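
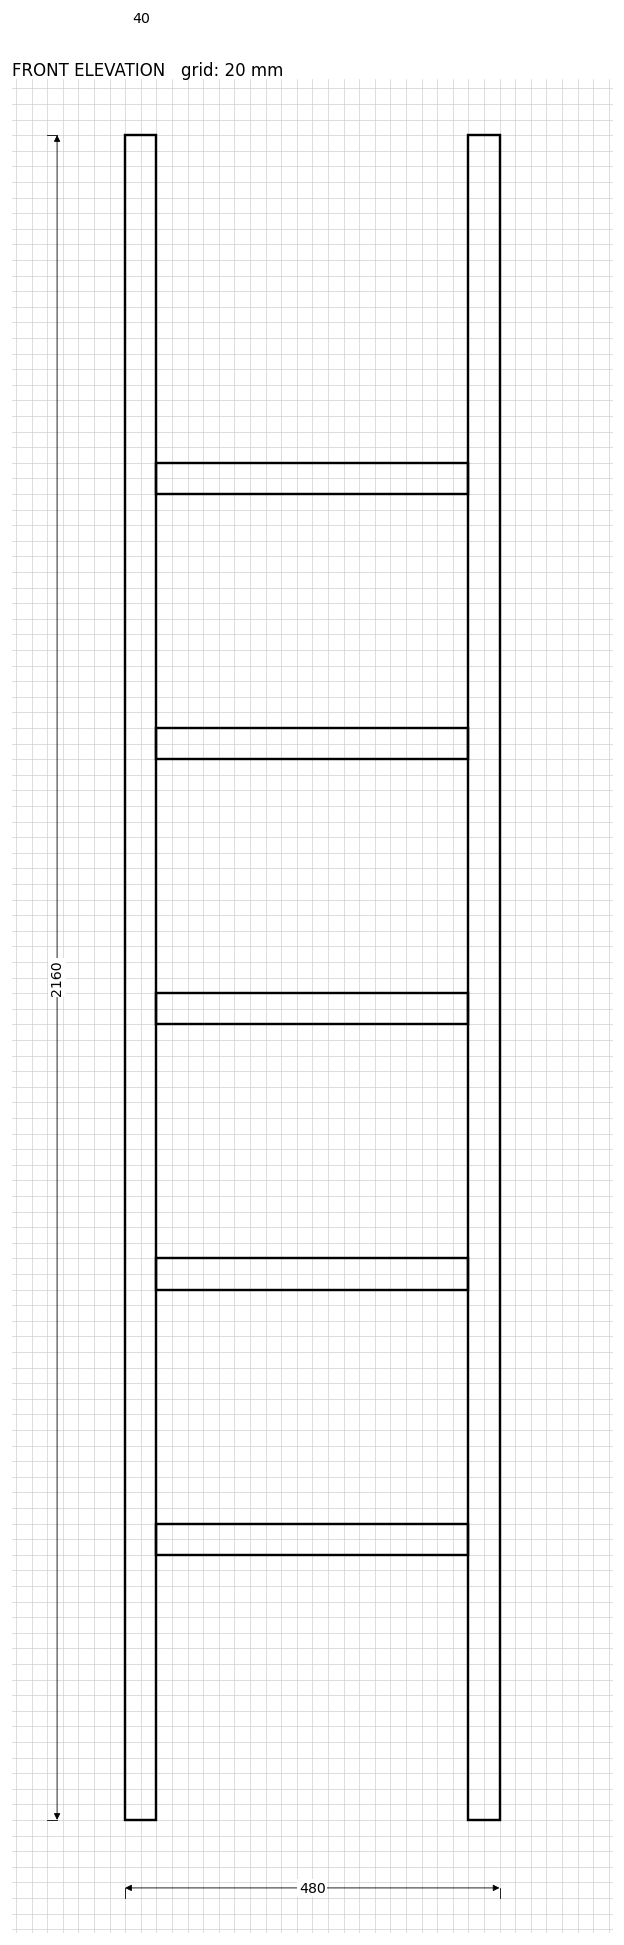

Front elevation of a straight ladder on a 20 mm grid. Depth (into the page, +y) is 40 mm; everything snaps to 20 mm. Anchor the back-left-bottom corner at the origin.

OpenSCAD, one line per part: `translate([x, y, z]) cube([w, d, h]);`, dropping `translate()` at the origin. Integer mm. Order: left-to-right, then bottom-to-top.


cube([40, 40, 2160]);
translate([40, 0, 340]) cube([400, 40, 40]);
translate([40, 0, 680]) cube([400, 40, 40]);
translate([40, 0, 1020]) cube([400, 40, 40]);
translate([40, 0, 1360]) cube([400, 40, 40]);
translate([40, 0, 1700]) cube([400, 40, 40]);
translate([440, 0, 0]) cube([40, 40, 2160]);


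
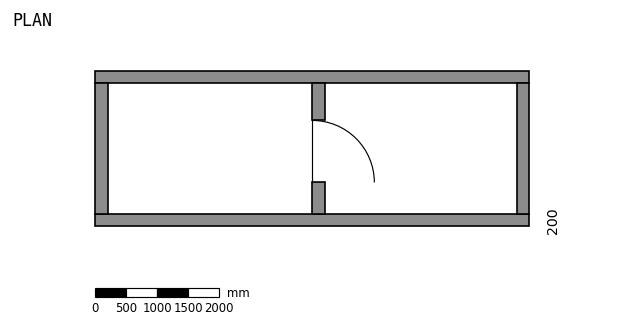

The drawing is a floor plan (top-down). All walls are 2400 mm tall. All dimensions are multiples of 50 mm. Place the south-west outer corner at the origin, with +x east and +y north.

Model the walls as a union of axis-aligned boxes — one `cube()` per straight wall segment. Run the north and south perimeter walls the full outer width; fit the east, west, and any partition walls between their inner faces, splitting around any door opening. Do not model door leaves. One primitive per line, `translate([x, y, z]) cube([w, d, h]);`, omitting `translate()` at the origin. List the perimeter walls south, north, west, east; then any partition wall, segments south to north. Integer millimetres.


cube([7000, 200, 2400]);
translate([0, 2300, 0]) cube([7000, 200, 2400]);
translate([0, 200, 0]) cube([200, 2100, 2400]);
translate([6800, 200, 0]) cube([200, 2100, 2400]);
translate([3500, 200, 0]) cube([200, 500, 2400]);
translate([3500, 1700, 0]) cube([200, 600, 2400]);


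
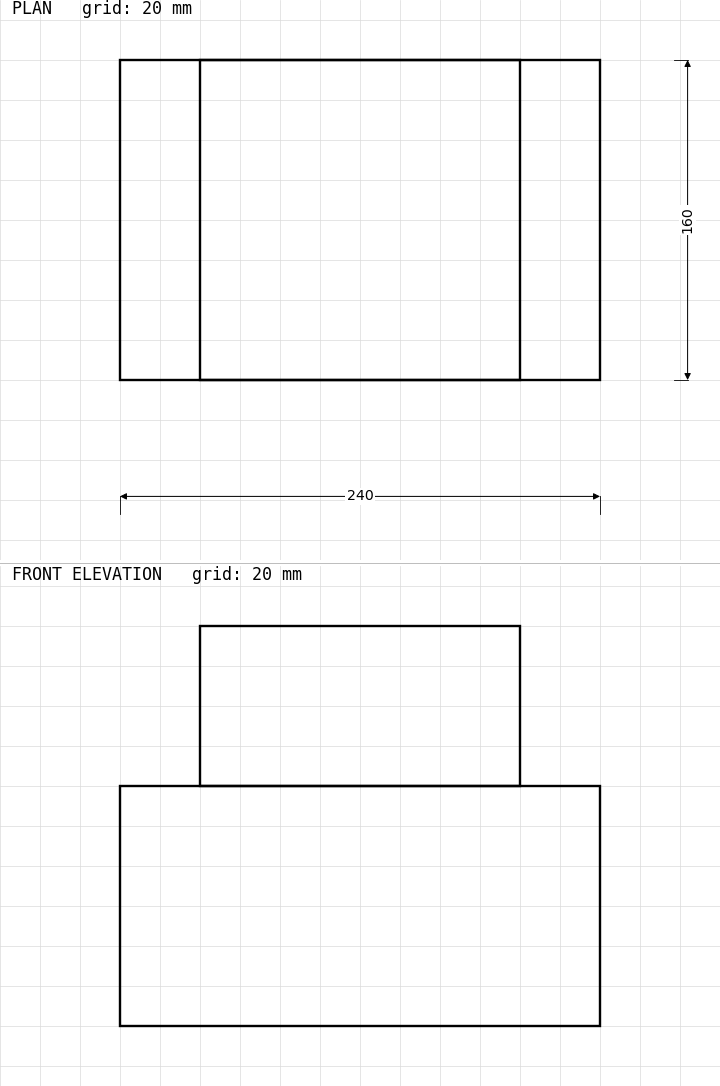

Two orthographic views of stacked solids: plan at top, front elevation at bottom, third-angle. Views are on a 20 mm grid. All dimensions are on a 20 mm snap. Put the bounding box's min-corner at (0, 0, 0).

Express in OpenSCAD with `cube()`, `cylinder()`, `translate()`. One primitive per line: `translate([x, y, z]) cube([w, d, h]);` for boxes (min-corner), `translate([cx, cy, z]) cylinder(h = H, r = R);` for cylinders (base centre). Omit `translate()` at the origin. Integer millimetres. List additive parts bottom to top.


cube([240, 160, 120]);
translate([40, 0, 120]) cube([160, 160, 80]);


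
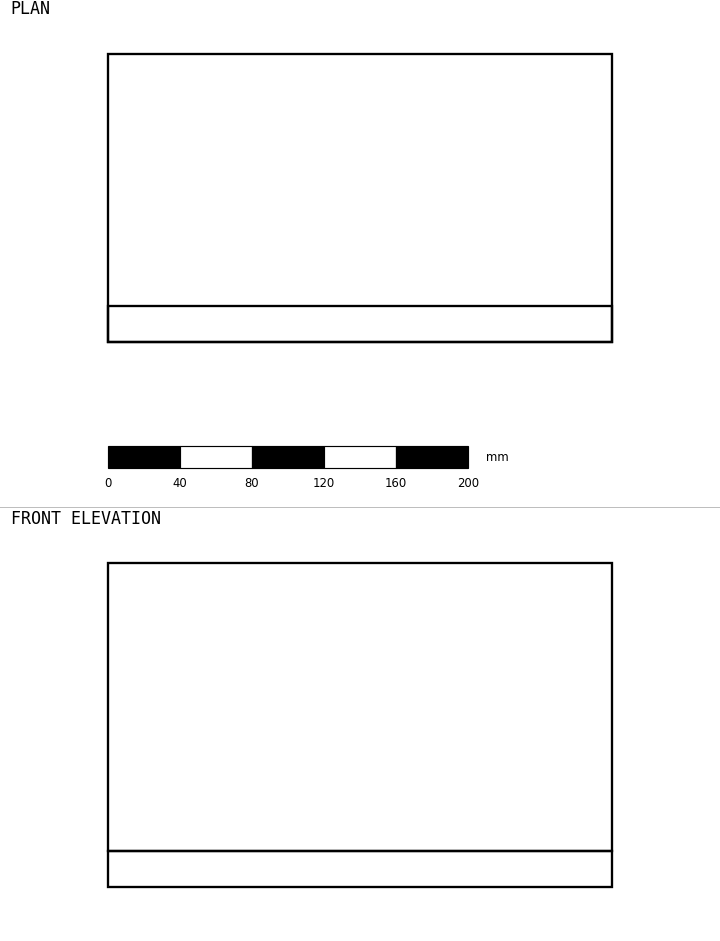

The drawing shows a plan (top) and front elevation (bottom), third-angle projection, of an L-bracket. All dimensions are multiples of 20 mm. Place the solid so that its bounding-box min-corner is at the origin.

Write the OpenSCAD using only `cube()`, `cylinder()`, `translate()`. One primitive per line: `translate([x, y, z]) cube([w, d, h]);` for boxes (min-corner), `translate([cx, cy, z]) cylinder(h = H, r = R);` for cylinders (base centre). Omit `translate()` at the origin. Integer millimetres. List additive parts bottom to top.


cube([280, 160, 20]);
translate([0, 0, 20]) cube([280, 20, 160]);


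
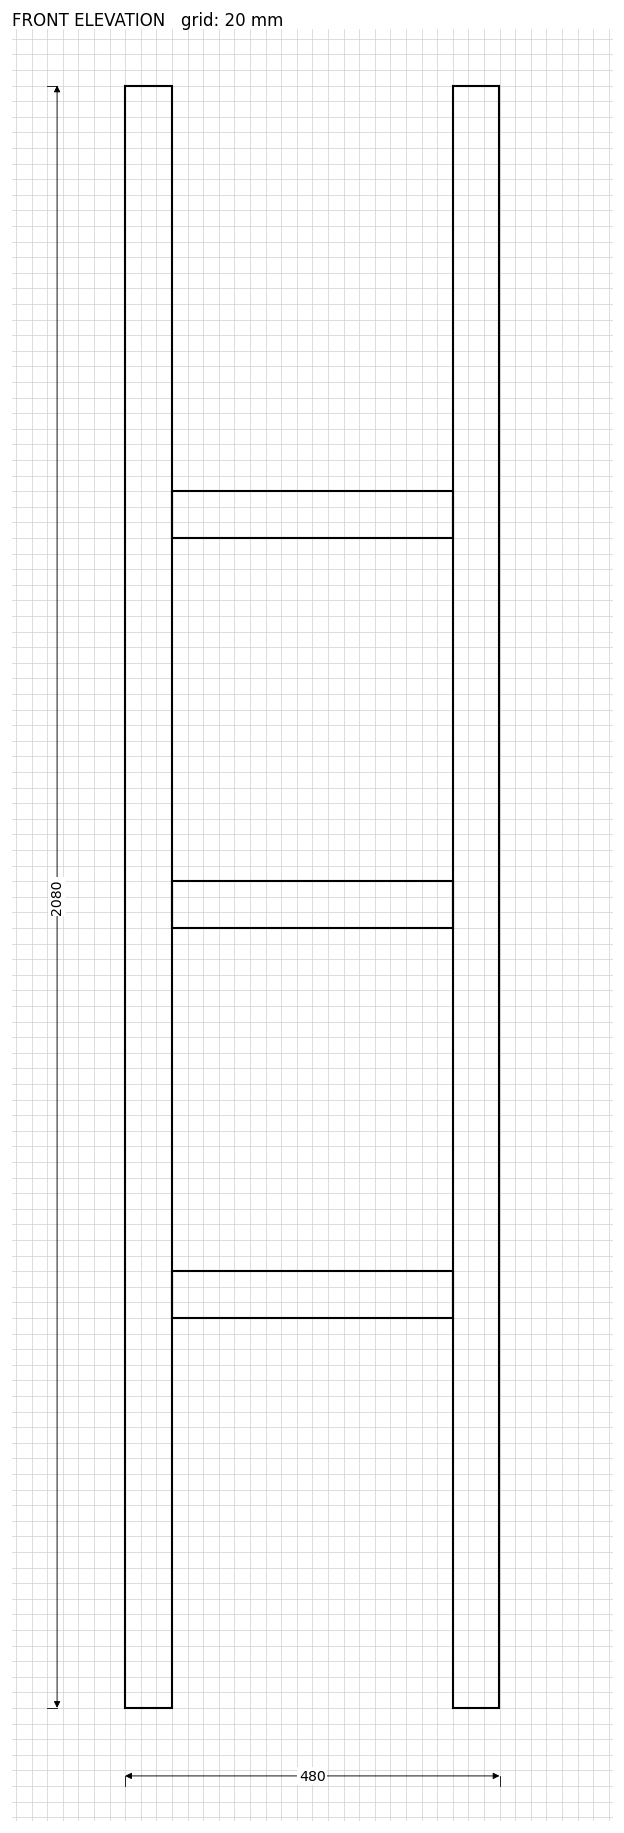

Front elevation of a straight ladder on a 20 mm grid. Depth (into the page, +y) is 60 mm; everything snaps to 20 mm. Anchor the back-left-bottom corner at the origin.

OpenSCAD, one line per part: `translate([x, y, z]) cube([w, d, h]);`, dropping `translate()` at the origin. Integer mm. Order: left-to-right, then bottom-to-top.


cube([60, 60, 2080]);
translate([60, 0, 500]) cube([360, 60, 60]);
translate([60, 0, 1000]) cube([360, 60, 60]);
translate([60, 0, 1500]) cube([360, 60, 60]);
translate([420, 0, 0]) cube([60, 60, 2080]);


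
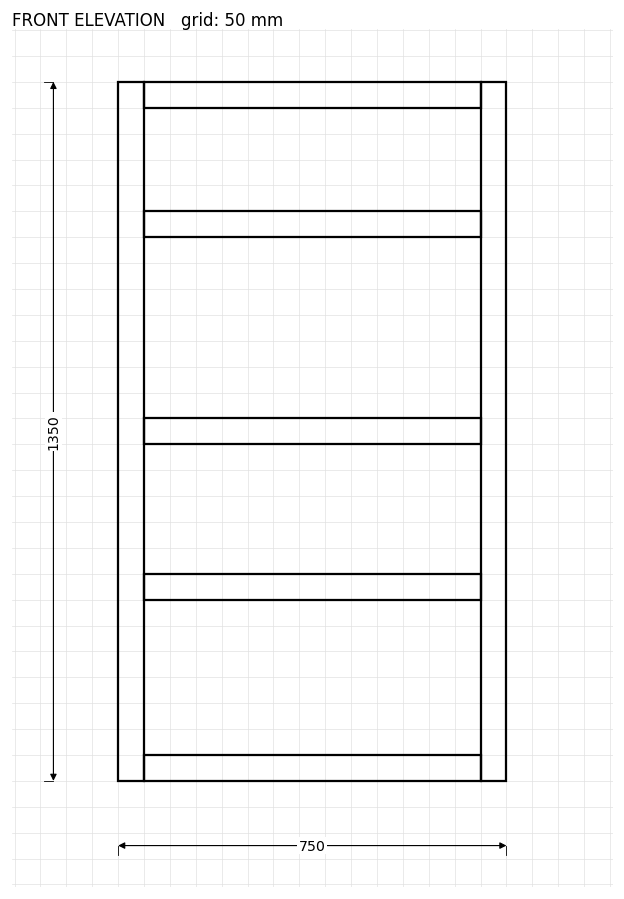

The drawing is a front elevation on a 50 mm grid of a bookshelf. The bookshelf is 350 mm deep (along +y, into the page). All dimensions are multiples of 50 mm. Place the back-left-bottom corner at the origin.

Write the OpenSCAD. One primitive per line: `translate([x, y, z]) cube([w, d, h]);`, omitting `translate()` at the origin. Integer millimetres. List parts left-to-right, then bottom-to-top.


cube([50, 350, 1350]);
translate([50, 0, 0]) cube([650, 350, 50]);
translate([50, 0, 350]) cube([650, 350, 50]);
translate([50, 0, 650]) cube([650, 350, 50]);
translate([50, 0, 1050]) cube([650, 350, 50]);
translate([50, 0, 1300]) cube([650, 350, 50]);
translate([700, 0, 0]) cube([50, 350, 1350]);


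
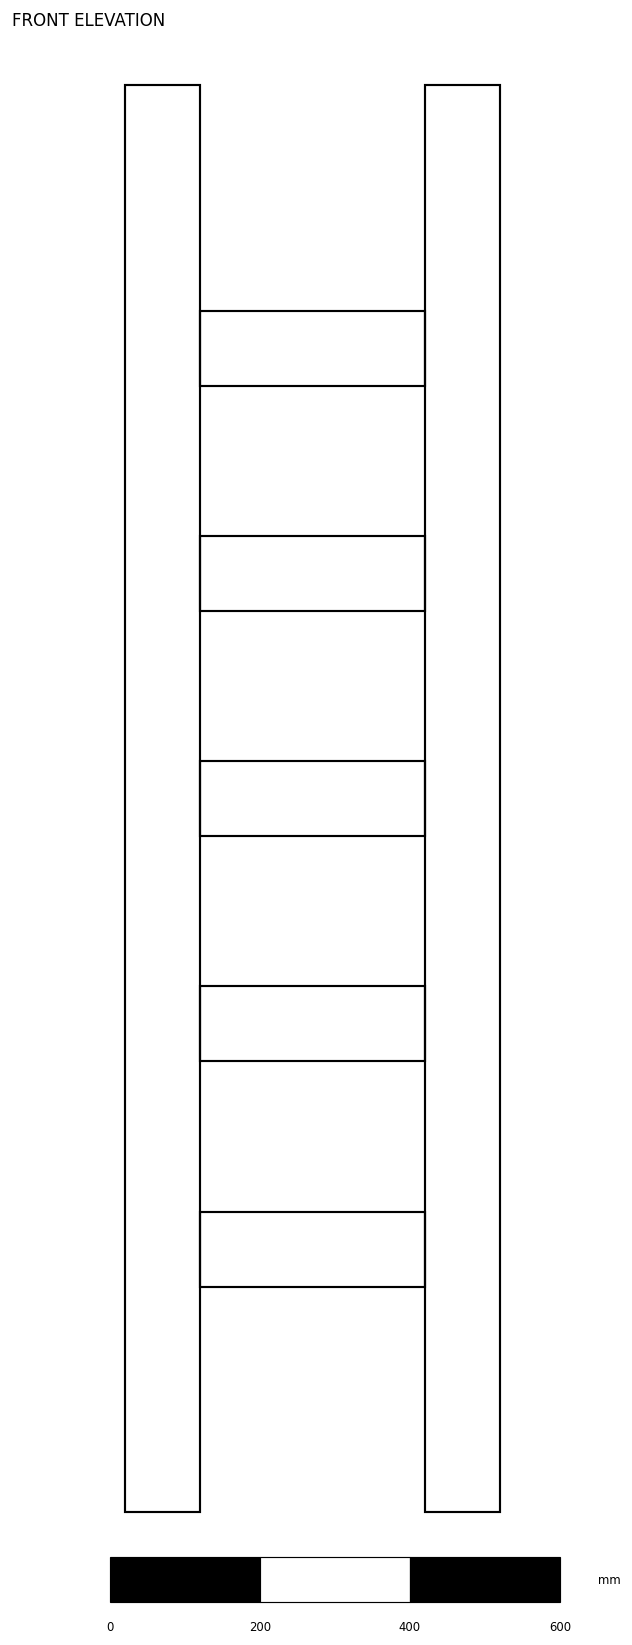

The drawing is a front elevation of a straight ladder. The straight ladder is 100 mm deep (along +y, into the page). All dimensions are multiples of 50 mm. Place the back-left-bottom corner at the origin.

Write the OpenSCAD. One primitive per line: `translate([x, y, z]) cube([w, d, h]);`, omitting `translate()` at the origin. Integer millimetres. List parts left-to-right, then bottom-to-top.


cube([100, 100, 1900]);
translate([100, 0, 300]) cube([300, 100, 100]);
translate([100, 0, 600]) cube([300, 100, 100]);
translate([100, 0, 900]) cube([300, 100, 100]);
translate([100, 0, 1200]) cube([300, 100, 100]);
translate([100, 0, 1500]) cube([300, 100, 100]);
translate([400, 0, 0]) cube([100, 100, 1900]);


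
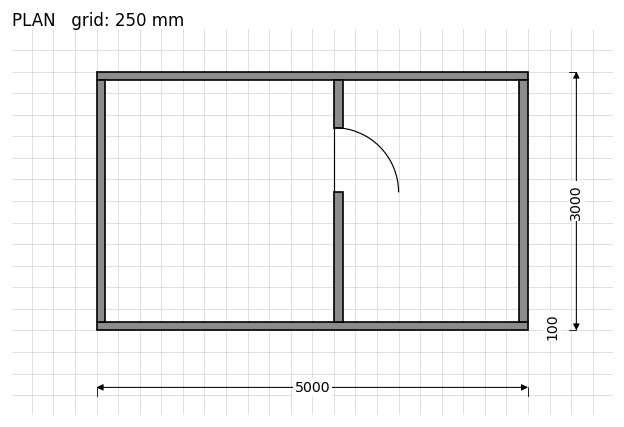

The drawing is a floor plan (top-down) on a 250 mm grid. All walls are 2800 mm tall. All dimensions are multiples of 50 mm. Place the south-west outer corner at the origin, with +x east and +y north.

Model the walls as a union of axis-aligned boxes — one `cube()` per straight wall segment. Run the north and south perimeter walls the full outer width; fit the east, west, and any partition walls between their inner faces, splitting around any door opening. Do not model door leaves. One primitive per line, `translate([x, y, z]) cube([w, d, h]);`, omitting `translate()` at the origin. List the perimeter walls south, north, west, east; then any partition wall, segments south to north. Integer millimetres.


cube([5000, 100, 2800]);
translate([0, 2900, 0]) cube([5000, 100, 2800]);
translate([0, 100, 0]) cube([100, 2800, 2800]);
translate([4900, 100, 0]) cube([100, 2800, 2800]);
translate([2750, 100, 0]) cube([100, 1500, 2800]);
translate([2750, 2350, 0]) cube([100, 550, 2800]);


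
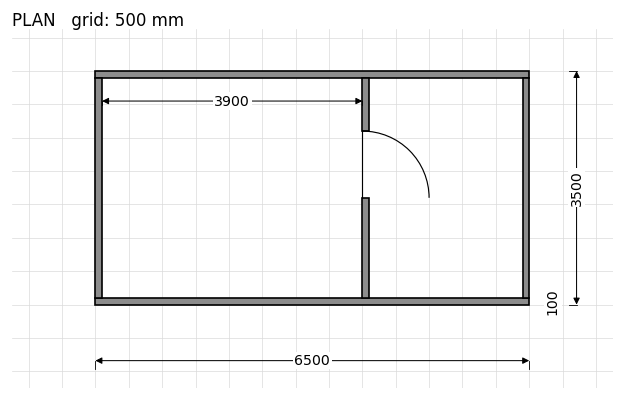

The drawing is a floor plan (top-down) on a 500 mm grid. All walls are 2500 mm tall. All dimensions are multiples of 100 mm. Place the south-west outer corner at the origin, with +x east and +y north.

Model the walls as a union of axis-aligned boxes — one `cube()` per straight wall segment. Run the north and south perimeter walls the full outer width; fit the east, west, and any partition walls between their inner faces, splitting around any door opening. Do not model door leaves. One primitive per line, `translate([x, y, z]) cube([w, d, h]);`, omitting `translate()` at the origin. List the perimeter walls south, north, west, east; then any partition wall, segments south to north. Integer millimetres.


cube([6500, 100, 2500]);
translate([0, 3400, 0]) cube([6500, 100, 2500]);
translate([0, 100, 0]) cube([100, 3300, 2500]);
translate([6400, 100, 0]) cube([100, 3300, 2500]);
translate([4000, 100, 0]) cube([100, 1500, 2500]);
translate([4000, 2600, 0]) cube([100, 800, 2500]);


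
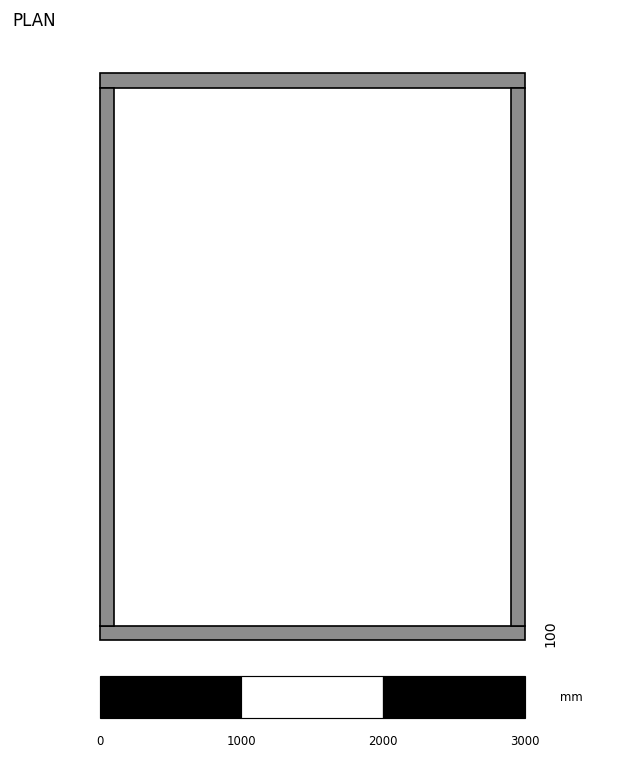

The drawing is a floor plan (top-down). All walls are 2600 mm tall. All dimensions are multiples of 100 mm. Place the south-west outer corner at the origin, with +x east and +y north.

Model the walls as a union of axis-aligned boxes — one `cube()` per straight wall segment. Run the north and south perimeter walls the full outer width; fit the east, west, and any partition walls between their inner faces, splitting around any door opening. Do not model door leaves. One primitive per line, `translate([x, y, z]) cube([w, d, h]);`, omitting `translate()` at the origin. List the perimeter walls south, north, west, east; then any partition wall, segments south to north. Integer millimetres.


cube([3000, 100, 2600]);
translate([0, 3900, 0]) cube([3000, 100, 2600]);
translate([0, 100, 0]) cube([100, 3800, 2600]);
translate([2900, 100, 0]) cube([100, 3800, 2600]);


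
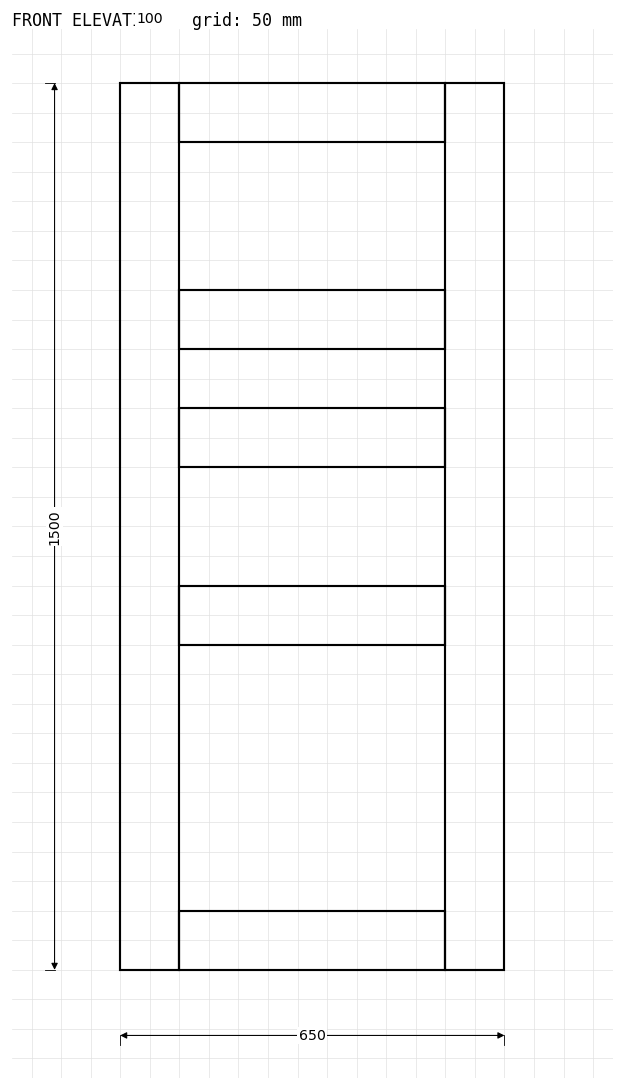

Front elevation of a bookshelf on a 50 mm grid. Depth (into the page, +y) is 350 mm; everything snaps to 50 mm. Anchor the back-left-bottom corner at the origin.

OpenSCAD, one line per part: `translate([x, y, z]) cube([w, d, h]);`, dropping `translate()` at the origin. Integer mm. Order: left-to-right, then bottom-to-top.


cube([100, 350, 1500]);
translate([100, 0, 0]) cube([450, 350, 100]);
translate([100, 0, 550]) cube([450, 350, 100]);
translate([100, 0, 850]) cube([450, 350, 100]);
translate([100, 0, 1050]) cube([450, 350, 100]);
translate([100, 0, 1400]) cube([450, 350, 100]);
translate([550, 0, 0]) cube([100, 350, 1500]);


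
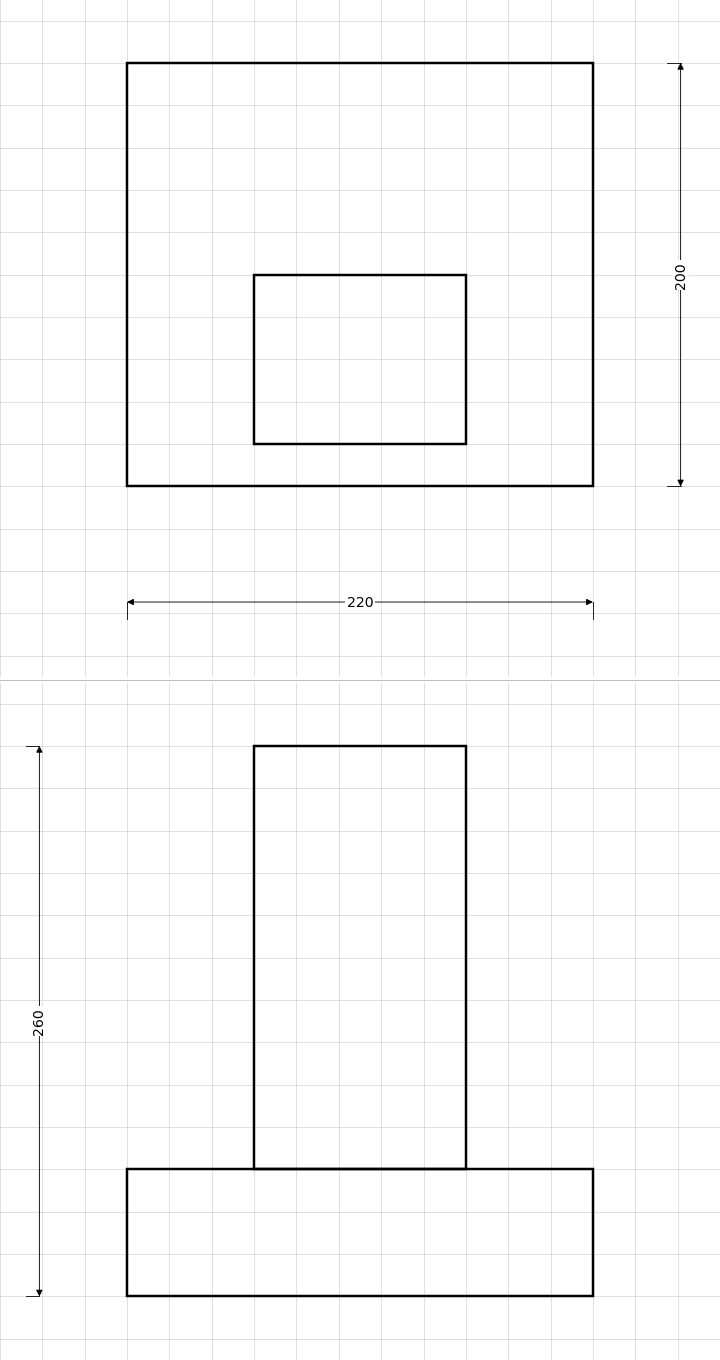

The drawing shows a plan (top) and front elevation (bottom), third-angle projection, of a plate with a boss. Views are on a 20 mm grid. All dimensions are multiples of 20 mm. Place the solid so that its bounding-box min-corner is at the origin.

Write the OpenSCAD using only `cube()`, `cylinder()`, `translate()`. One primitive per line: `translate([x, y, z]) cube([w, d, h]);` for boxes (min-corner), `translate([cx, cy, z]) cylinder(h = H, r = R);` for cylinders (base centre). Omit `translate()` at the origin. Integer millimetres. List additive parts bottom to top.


cube([220, 200, 60]);
translate([60, 20, 60]) cube([100, 80, 200]);


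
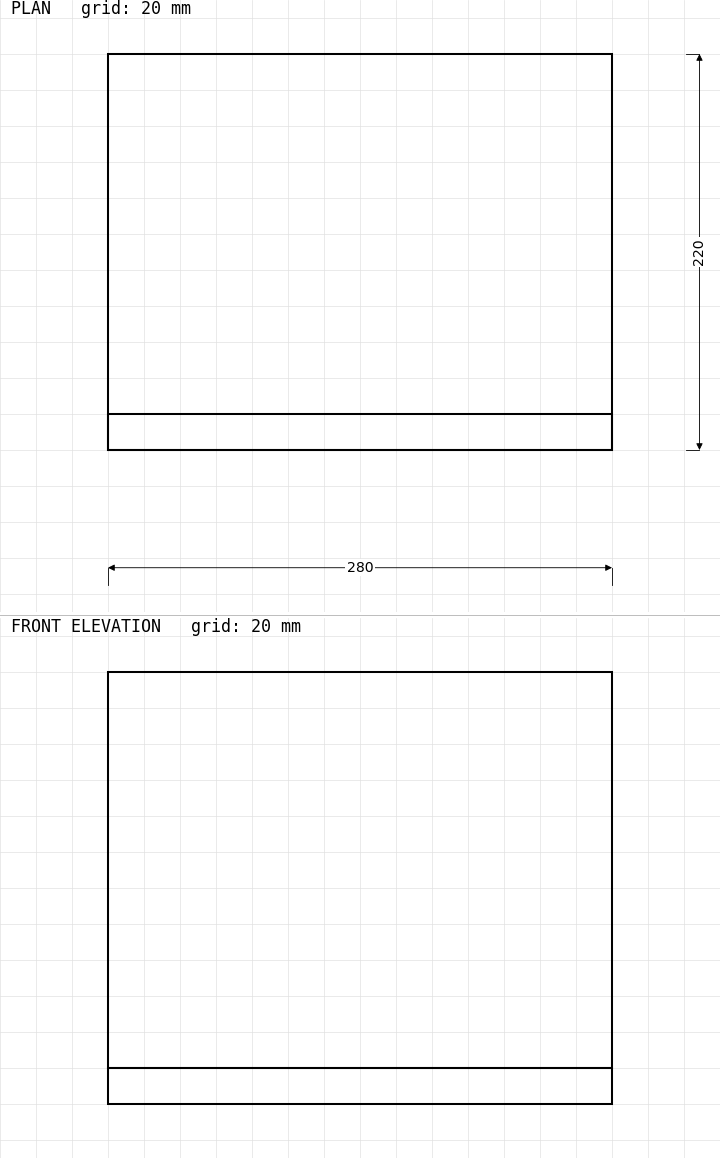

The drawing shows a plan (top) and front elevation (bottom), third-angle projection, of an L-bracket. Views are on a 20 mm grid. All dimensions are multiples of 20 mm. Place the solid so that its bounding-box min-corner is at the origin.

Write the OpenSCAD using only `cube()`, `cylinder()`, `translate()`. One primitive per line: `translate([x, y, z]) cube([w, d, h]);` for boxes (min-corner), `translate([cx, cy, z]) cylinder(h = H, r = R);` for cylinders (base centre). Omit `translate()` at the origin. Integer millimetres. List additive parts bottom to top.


cube([280, 220, 20]);
translate([0, 0, 20]) cube([280, 20, 220]);


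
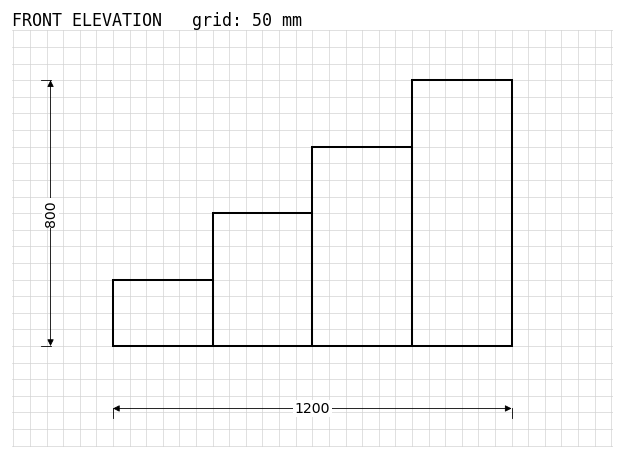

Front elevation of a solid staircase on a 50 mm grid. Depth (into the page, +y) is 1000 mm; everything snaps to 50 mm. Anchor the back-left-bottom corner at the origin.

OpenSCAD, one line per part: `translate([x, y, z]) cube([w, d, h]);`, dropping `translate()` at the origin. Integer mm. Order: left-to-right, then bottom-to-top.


cube([300, 1000, 200]);
translate([300, 0, 0]) cube([300, 1000, 400]);
translate([600, 0, 0]) cube([300, 1000, 600]);
translate([900, 0, 0]) cube([300, 1000, 800]);


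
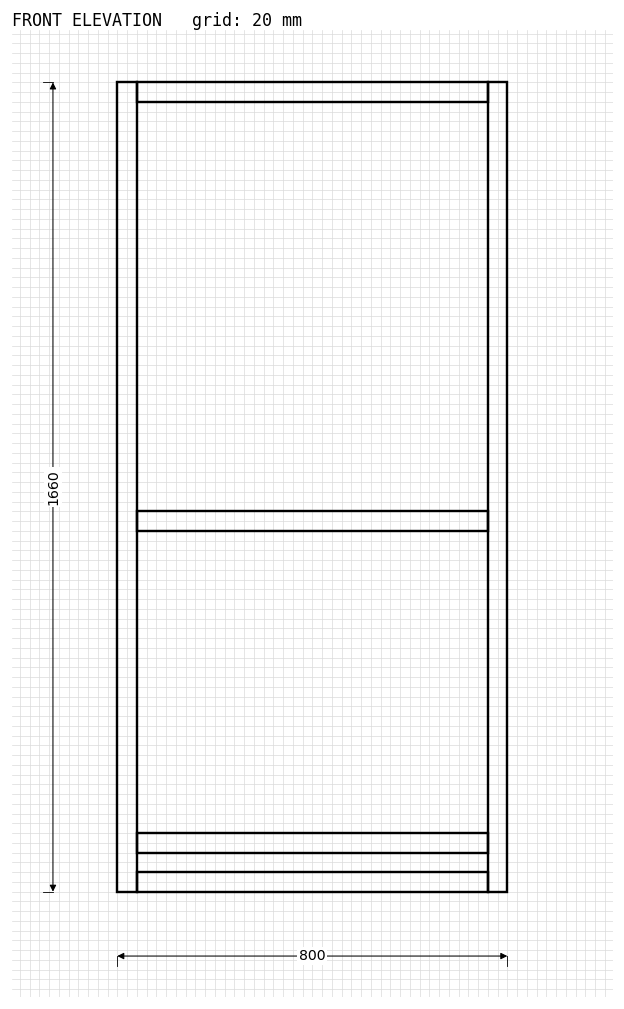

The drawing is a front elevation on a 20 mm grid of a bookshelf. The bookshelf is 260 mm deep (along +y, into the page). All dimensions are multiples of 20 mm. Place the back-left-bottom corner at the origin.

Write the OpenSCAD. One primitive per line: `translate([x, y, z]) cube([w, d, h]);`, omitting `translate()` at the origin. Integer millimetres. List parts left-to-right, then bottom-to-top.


cube([40, 260, 1660]);
translate([40, 0, 0]) cube([720, 260, 40]);
translate([40, 0, 80]) cube([720, 260, 40]);
translate([40, 0, 740]) cube([720, 260, 40]);
translate([40, 0, 1620]) cube([720, 260, 40]);
translate([760, 0, 0]) cube([40, 260, 1660]);


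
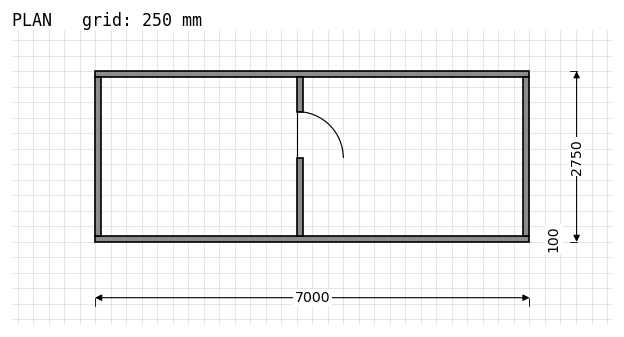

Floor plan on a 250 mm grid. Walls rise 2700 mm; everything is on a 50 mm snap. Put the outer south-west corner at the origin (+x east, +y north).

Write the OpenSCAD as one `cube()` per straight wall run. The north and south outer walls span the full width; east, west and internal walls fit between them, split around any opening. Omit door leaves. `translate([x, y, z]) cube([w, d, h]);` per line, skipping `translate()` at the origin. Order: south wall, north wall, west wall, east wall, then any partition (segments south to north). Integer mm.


cube([7000, 100, 2700]);
translate([0, 2650, 0]) cube([7000, 100, 2700]);
translate([0, 100, 0]) cube([100, 2550, 2700]);
translate([6900, 100, 0]) cube([100, 2550, 2700]);
translate([3250, 100, 0]) cube([100, 1250, 2700]);
translate([3250, 2100, 0]) cube([100, 550, 2700]);


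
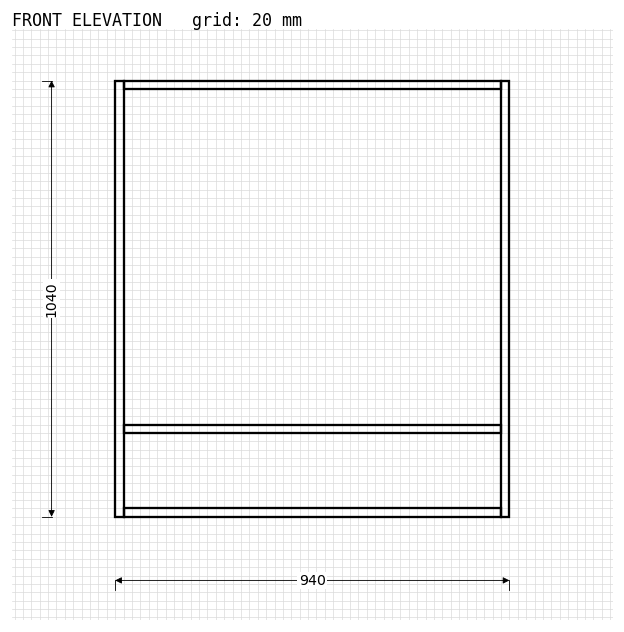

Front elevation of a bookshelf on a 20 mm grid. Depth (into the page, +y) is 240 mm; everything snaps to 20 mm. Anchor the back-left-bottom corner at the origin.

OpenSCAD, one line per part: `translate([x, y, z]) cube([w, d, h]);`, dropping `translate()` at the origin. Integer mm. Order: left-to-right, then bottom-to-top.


cube([20, 240, 1040]);
translate([20, 0, 0]) cube([900, 240, 20]);
translate([20, 0, 200]) cube([900, 240, 20]);
translate([20, 0, 1020]) cube([900, 240, 20]);
translate([920, 0, 0]) cube([20, 240, 1040]);


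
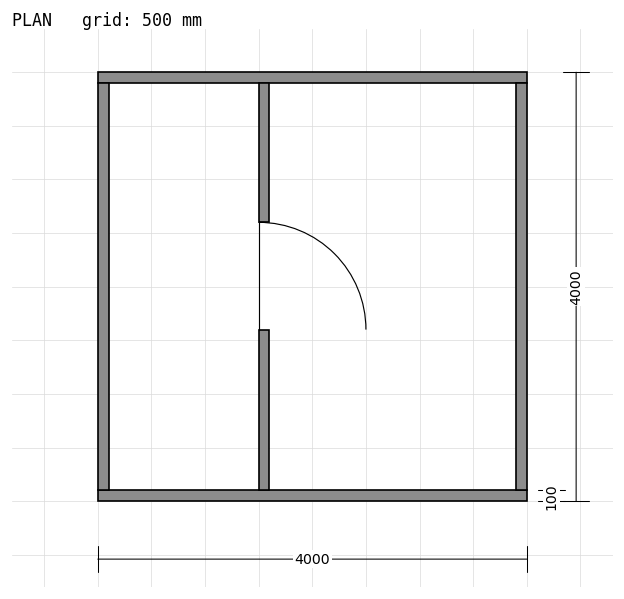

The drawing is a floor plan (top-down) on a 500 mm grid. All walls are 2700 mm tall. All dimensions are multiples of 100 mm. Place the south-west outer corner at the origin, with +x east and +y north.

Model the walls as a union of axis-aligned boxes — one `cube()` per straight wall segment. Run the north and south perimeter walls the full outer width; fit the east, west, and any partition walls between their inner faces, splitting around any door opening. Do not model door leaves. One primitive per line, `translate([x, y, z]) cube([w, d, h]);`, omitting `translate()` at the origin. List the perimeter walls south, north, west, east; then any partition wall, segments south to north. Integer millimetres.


cube([4000, 100, 2700]);
translate([0, 3900, 0]) cube([4000, 100, 2700]);
translate([0, 100, 0]) cube([100, 3800, 2700]);
translate([3900, 100, 0]) cube([100, 3800, 2700]);
translate([1500, 100, 0]) cube([100, 1500, 2700]);
translate([1500, 2600, 0]) cube([100, 1300, 2700]);


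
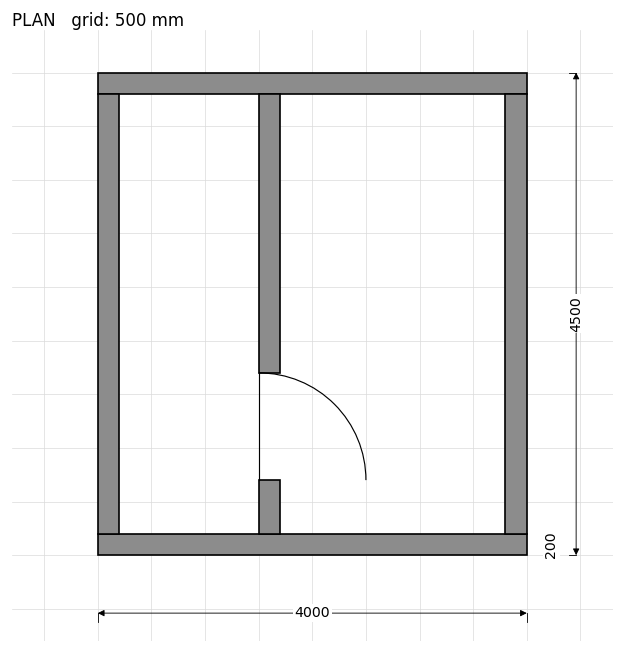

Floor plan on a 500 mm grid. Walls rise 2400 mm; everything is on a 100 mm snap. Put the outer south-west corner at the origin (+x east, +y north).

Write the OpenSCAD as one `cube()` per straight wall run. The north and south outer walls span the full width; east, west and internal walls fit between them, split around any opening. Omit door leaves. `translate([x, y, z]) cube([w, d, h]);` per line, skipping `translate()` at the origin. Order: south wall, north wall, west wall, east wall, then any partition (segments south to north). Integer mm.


cube([4000, 200, 2400]);
translate([0, 4300, 0]) cube([4000, 200, 2400]);
translate([0, 200, 0]) cube([200, 4100, 2400]);
translate([3800, 200, 0]) cube([200, 4100, 2400]);
translate([1500, 200, 0]) cube([200, 500, 2400]);
translate([1500, 1700, 0]) cube([200, 2600, 2400]);


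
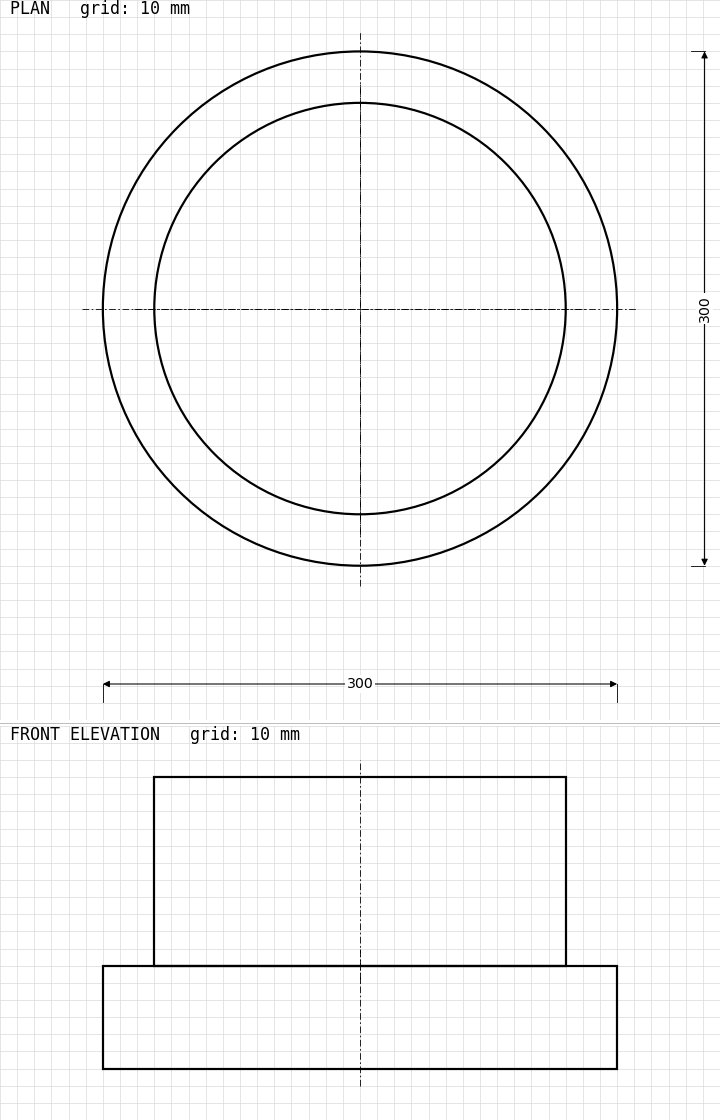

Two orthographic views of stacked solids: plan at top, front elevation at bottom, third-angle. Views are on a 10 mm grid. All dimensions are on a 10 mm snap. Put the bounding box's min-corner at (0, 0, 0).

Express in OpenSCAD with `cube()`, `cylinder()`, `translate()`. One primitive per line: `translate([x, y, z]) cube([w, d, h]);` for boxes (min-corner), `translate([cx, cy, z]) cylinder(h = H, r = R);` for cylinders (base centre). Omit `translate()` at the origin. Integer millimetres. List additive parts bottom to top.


translate([150, 150, 0]) cylinder(h = 60, r = 150);
translate([150, 150, 60]) cylinder(h = 110, r = 120);


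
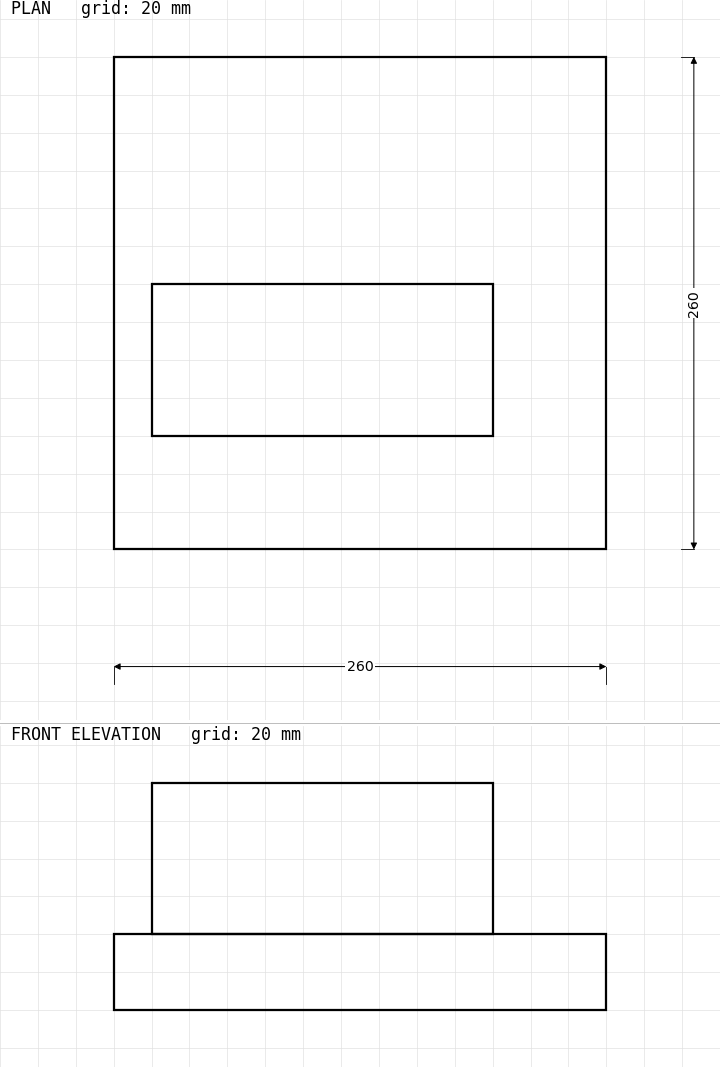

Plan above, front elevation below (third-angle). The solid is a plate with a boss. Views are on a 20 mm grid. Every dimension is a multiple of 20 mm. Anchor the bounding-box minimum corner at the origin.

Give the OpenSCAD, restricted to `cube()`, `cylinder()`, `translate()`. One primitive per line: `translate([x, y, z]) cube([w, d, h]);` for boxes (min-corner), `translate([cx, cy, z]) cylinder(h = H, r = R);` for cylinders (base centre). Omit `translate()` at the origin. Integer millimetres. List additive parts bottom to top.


cube([260, 260, 40]);
translate([20, 60, 40]) cube([180, 80, 80]);


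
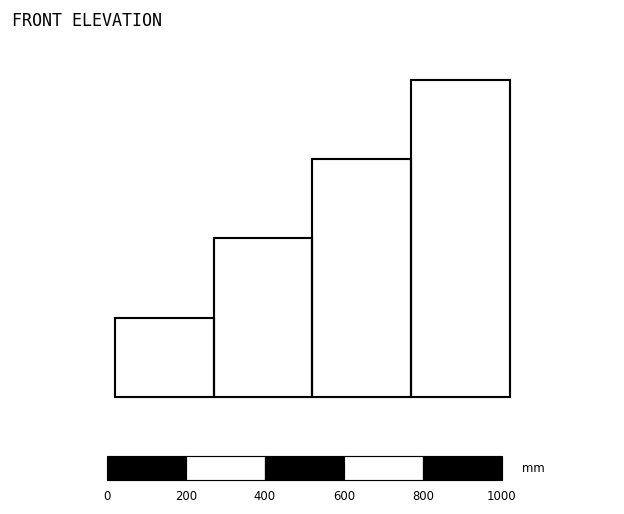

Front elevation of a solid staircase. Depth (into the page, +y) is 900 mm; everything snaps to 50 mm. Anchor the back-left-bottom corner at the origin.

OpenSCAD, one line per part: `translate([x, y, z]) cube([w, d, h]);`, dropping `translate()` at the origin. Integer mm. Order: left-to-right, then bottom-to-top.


cube([250, 900, 200]);
translate([250, 0, 0]) cube([250, 900, 400]);
translate([500, 0, 0]) cube([250, 900, 600]);
translate([750, 0, 0]) cube([250, 900, 800]);


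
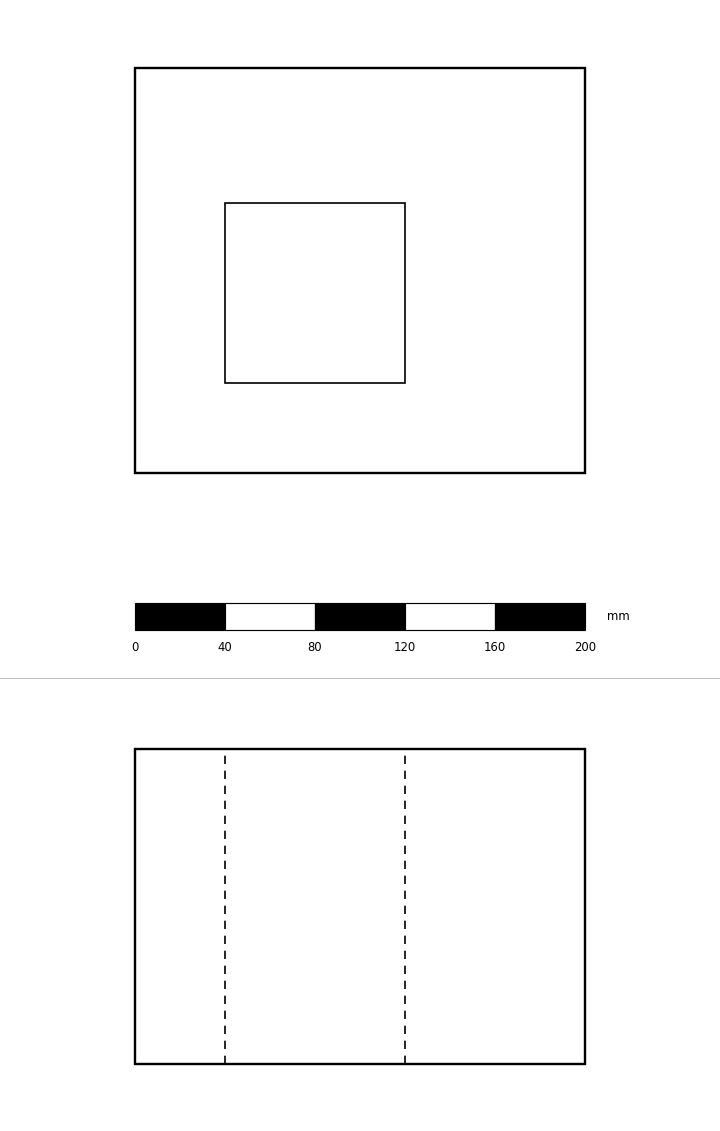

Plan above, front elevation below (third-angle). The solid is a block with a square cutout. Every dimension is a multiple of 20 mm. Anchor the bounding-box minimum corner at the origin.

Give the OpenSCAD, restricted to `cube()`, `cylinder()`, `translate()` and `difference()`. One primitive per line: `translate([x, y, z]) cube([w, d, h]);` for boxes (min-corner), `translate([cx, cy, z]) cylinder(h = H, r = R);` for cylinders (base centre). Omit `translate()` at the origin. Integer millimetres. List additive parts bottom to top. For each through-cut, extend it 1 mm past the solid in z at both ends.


difference() {
  cube([200, 180, 140]);
  translate([40, 40, -1]) cube([80, 80, 142]);
}


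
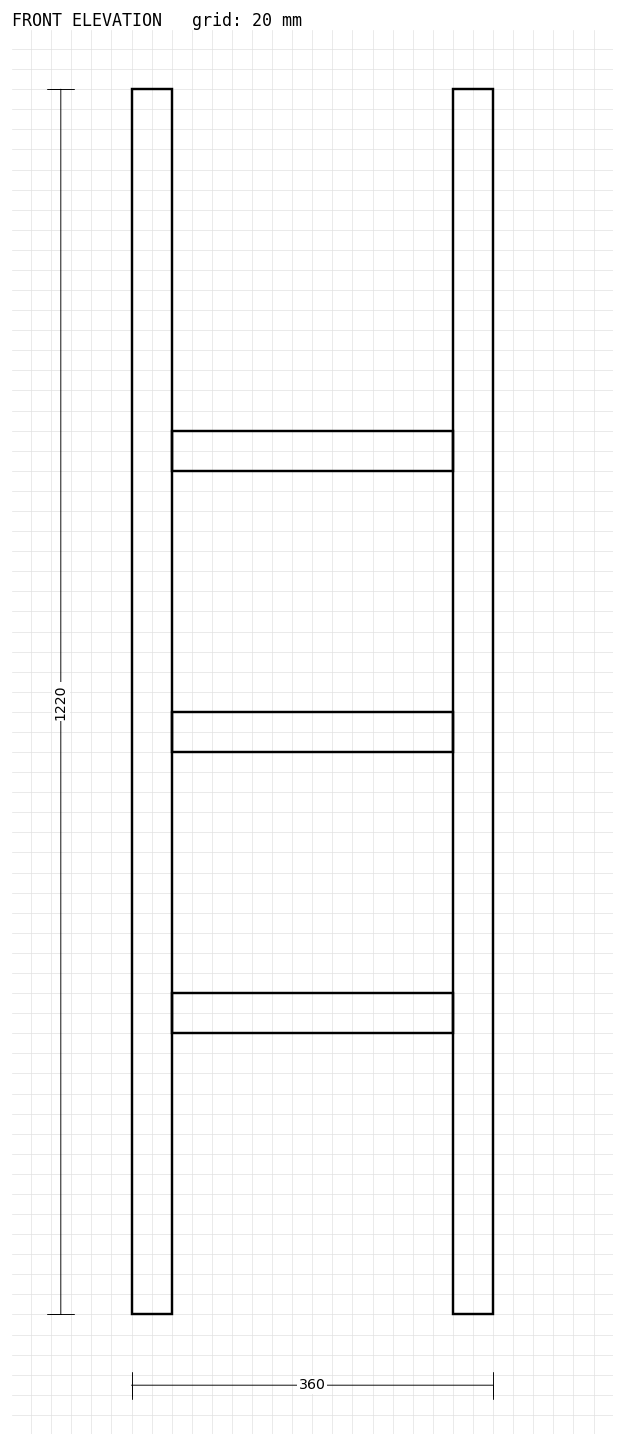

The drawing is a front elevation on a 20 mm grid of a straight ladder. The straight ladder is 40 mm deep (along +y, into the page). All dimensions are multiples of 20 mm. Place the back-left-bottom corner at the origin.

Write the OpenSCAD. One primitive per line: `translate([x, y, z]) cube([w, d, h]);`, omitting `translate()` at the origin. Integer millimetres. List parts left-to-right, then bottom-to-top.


cube([40, 40, 1220]);
translate([40, 0, 280]) cube([280, 40, 40]);
translate([40, 0, 560]) cube([280, 40, 40]);
translate([40, 0, 840]) cube([280, 40, 40]);
translate([320, 0, 0]) cube([40, 40, 1220]);


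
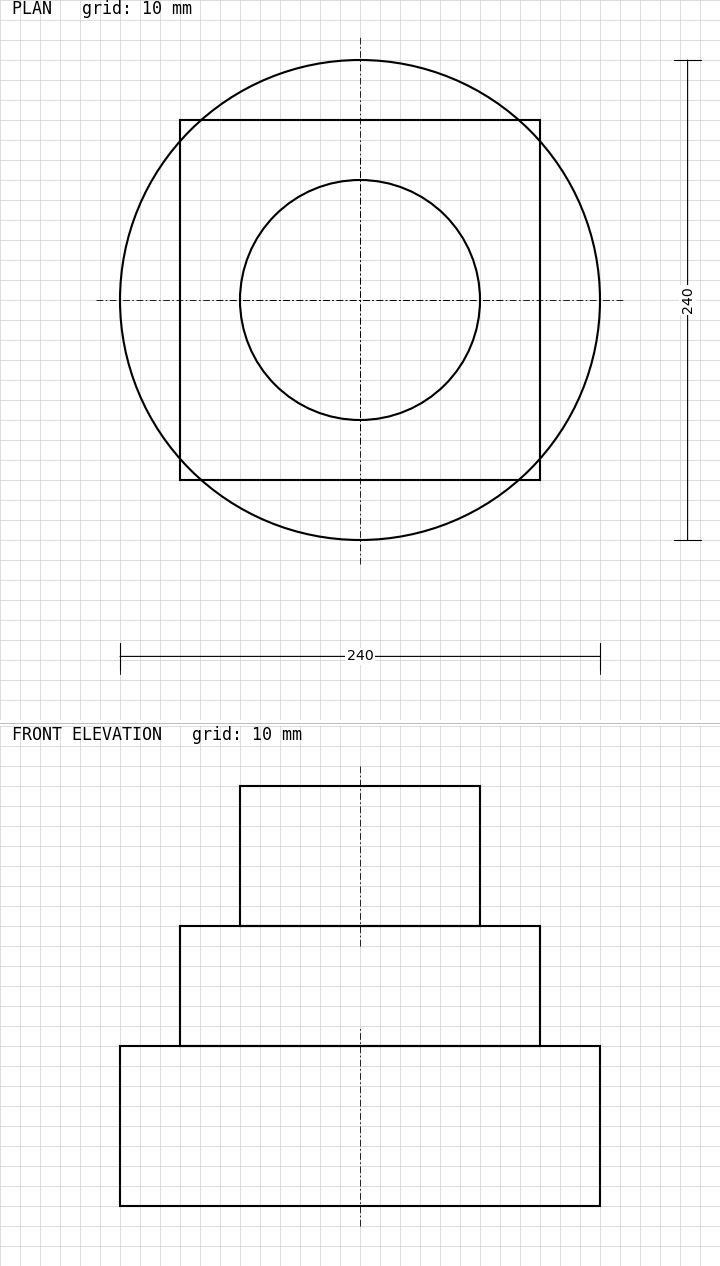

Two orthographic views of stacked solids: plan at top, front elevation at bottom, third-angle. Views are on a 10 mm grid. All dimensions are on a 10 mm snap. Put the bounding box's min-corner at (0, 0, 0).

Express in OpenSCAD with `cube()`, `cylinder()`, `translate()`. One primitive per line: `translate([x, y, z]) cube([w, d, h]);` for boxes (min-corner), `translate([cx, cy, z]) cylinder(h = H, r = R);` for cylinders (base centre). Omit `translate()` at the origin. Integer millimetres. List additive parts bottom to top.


translate([120, 120, 0]) cylinder(h = 80, r = 120);
translate([30, 30, 80]) cube([180, 180, 60]);
translate([120, 120, 140]) cylinder(h = 70, r = 60);


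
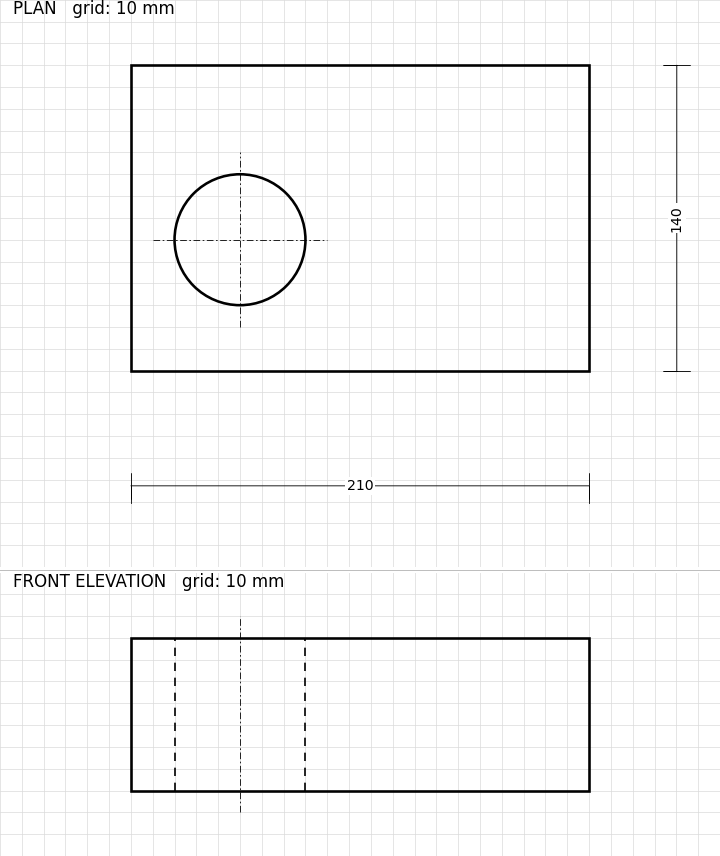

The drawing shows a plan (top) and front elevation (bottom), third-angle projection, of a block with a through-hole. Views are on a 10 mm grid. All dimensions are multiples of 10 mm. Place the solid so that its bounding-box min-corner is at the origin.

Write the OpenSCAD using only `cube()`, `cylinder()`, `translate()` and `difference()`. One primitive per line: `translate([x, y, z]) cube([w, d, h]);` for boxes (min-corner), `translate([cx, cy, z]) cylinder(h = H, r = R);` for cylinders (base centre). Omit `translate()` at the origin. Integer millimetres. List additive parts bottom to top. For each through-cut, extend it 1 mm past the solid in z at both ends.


difference() {
  cube([210, 140, 70]);
  translate([50, 60, -1]) cylinder(h = 72, r = 30);
}


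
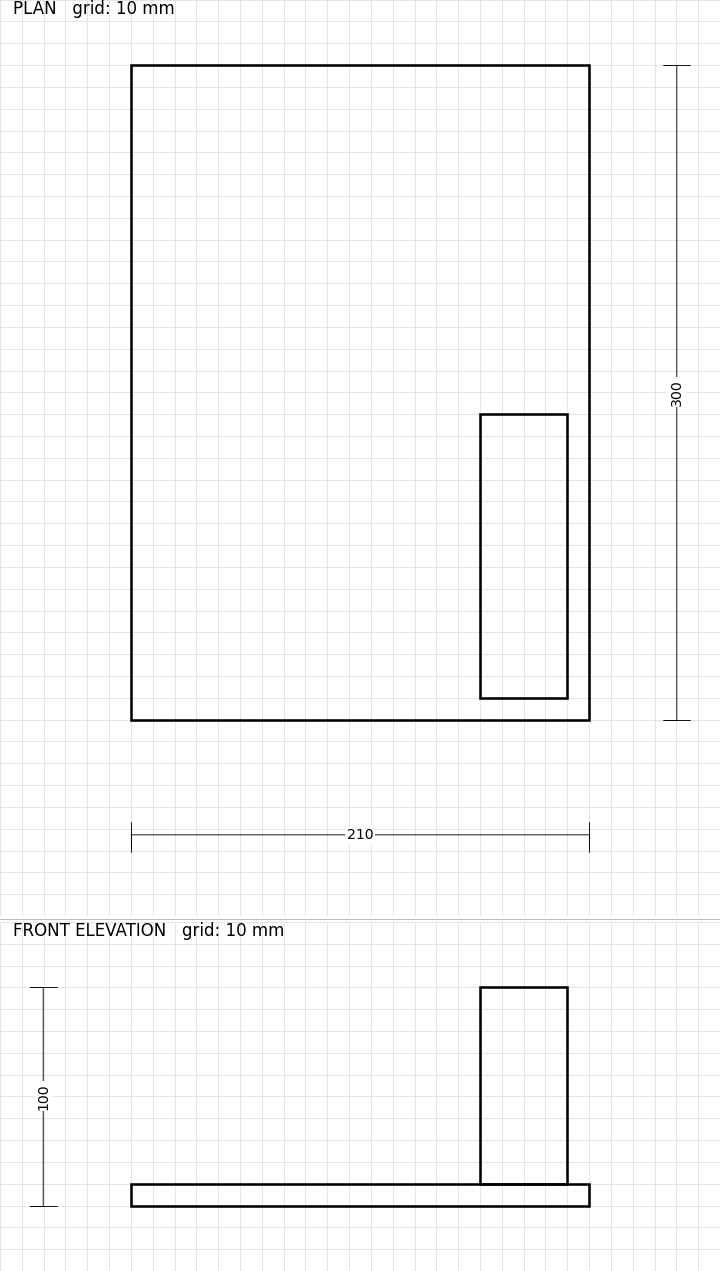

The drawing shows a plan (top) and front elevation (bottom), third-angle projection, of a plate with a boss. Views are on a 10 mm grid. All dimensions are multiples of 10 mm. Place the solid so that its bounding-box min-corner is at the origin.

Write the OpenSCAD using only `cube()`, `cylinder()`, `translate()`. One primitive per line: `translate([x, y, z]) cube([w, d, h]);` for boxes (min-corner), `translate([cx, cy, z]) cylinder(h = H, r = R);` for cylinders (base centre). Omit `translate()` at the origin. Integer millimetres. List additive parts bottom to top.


cube([210, 300, 10]);
translate([160, 10, 10]) cube([40, 130, 90]);


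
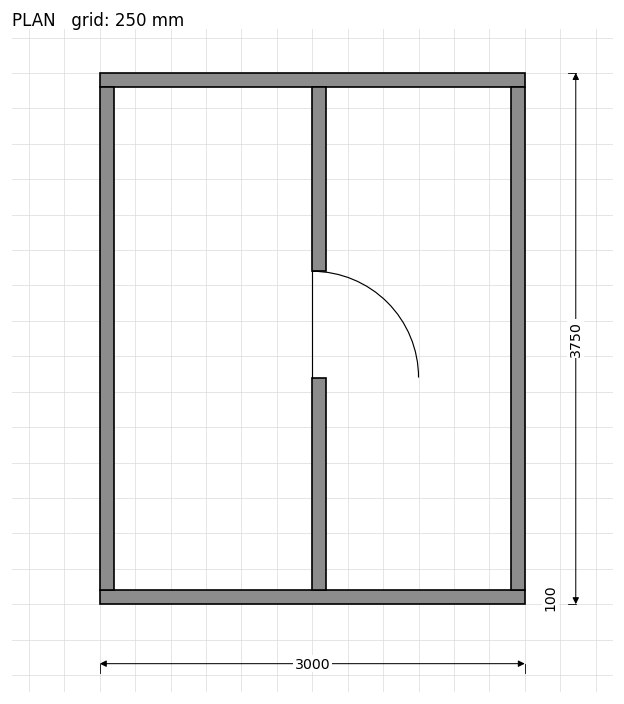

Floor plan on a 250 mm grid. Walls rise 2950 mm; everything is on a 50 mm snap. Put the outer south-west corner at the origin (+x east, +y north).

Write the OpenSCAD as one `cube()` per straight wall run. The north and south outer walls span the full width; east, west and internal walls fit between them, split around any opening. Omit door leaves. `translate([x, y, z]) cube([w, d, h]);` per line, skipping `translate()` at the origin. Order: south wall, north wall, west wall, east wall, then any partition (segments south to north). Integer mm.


cube([3000, 100, 2950]);
translate([0, 3650, 0]) cube([3000, 100, 2950]);
translate([0, 100, 0]) cube([100, 3550, 2950]);
translate([2900, 100, 0]) cube([100, 3550, 2950]);
translate([1500, 100, 0]) cube([100, 1500, 2950]);
translate([1500, 2350, 0]) cube([100, 1300, 2950]);


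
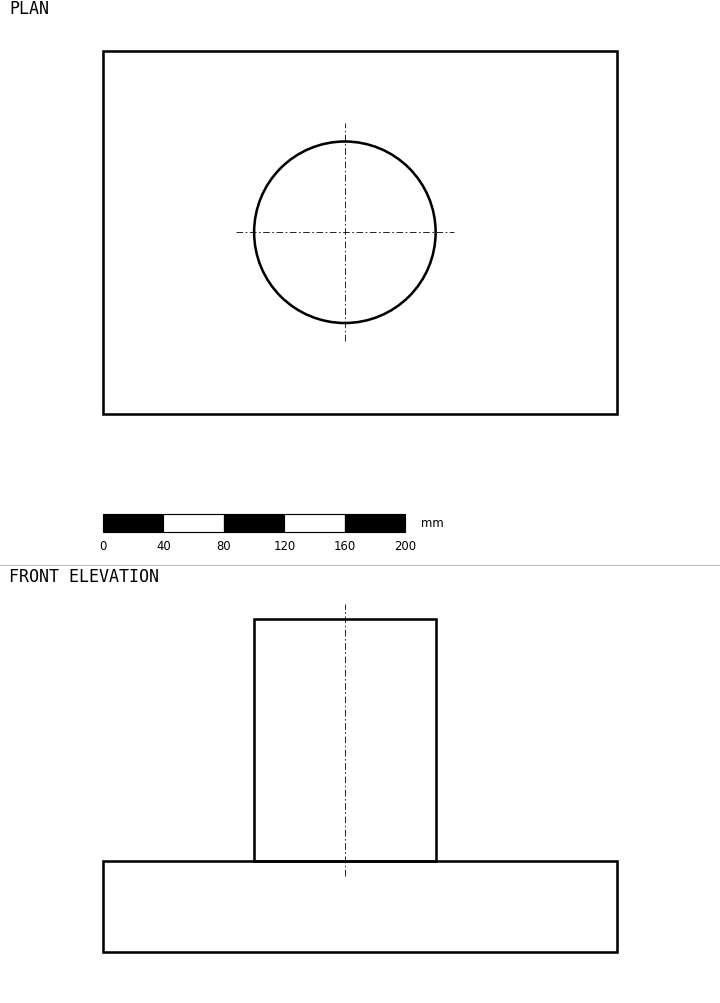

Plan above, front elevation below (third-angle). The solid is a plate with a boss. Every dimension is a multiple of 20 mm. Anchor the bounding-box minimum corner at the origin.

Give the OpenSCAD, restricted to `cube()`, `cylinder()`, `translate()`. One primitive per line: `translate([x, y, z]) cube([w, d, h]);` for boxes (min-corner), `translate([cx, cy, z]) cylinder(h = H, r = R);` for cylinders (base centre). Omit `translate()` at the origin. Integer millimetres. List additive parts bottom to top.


cube([340, 240, 60]);
translate([160, 120, 60]) cylinder(h = 160, r = 60);


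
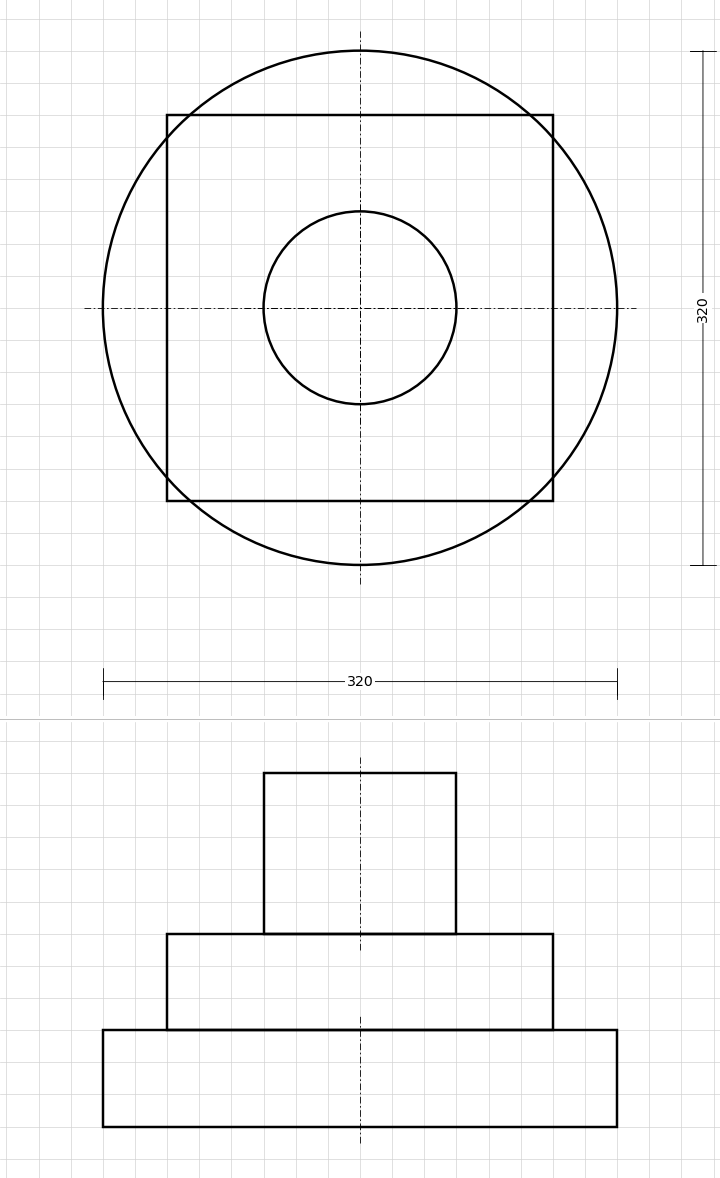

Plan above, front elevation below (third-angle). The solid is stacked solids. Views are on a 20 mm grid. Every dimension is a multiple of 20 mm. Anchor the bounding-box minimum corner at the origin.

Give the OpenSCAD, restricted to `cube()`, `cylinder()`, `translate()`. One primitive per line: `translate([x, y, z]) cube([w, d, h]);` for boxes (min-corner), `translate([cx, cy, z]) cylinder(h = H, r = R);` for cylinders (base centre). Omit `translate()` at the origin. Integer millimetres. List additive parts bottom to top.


translate([160, 160, 0]) cylinder(h = 60, r = 160);
translate([40, 40, 60]) cube([240, 240, 60]);
translate([160, 160, 120]) cylinder(h = 100, r = 60);


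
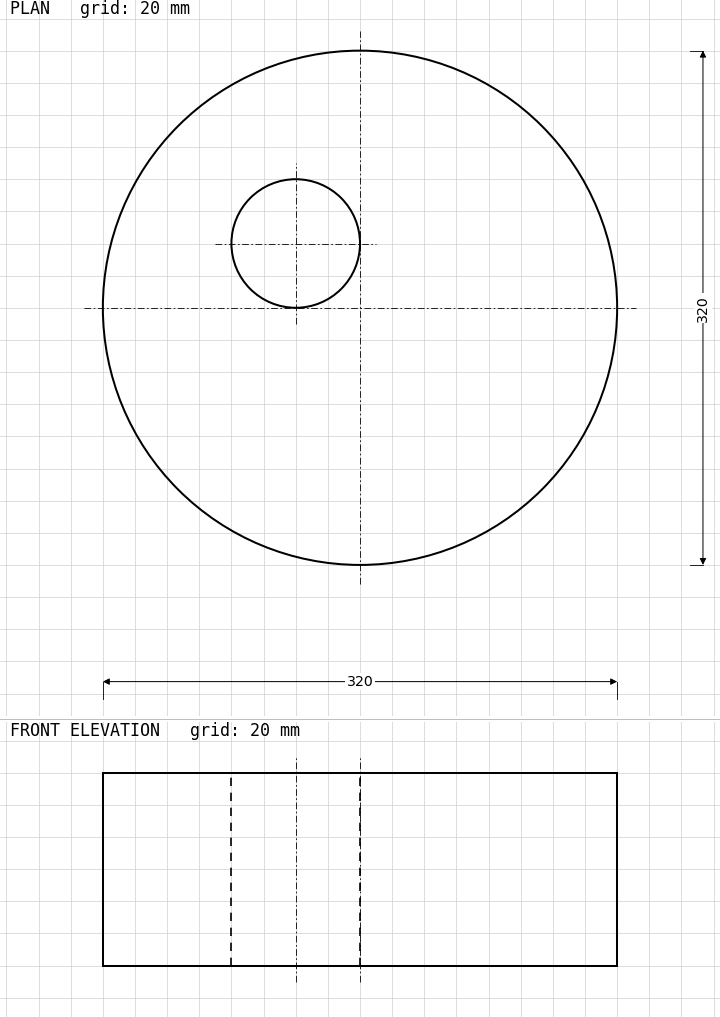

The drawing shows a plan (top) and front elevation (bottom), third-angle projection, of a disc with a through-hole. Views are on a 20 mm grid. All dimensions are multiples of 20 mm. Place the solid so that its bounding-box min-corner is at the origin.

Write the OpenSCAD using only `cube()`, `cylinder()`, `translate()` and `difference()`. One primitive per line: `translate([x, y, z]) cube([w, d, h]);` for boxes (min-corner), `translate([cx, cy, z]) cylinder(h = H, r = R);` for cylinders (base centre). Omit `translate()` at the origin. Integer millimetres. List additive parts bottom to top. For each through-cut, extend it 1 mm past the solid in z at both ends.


difference() {
  translate([160, 160, 0]) cylinder(h = 120, r = 160);
  translate([120, 200, -1]) cylinder(h = 122, r = 40);
}


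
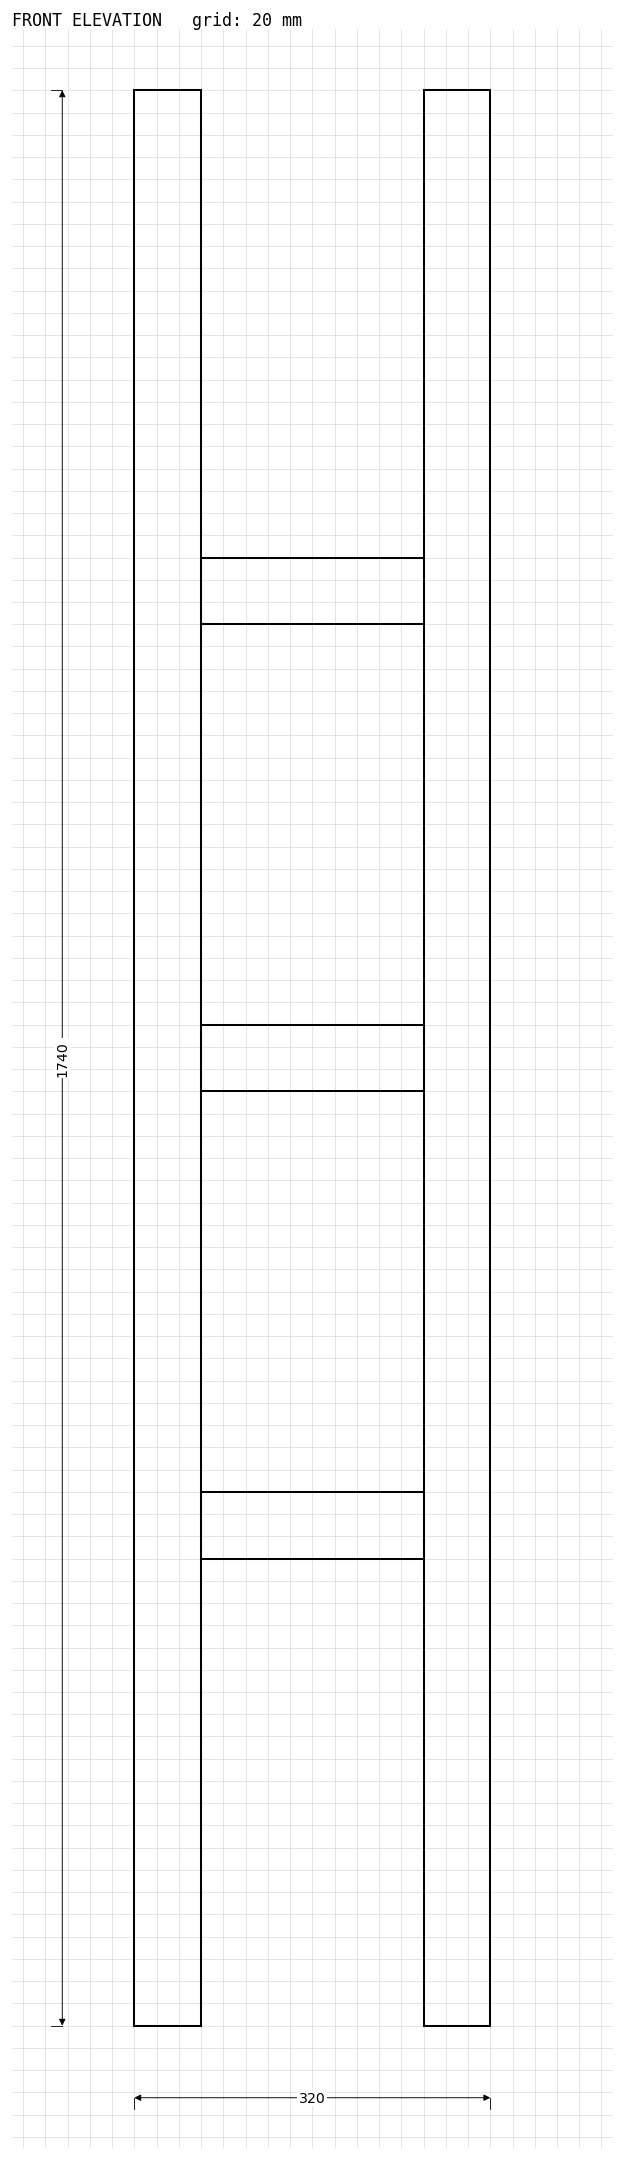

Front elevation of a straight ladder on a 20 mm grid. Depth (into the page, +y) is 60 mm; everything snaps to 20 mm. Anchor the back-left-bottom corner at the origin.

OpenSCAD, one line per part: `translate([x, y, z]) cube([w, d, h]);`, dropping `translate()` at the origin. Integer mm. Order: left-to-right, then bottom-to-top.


cube([60, 60, 1740]);
translate([60, 0, 420]) cube([200, 60, 60]);
translate([60, 0, 840]) cube([200, 60, 60]);
translate([60, 0, 1260]) cube([200, 60, 60]);
translate([260, 0, 0]) cube([60, 60, 1740]);


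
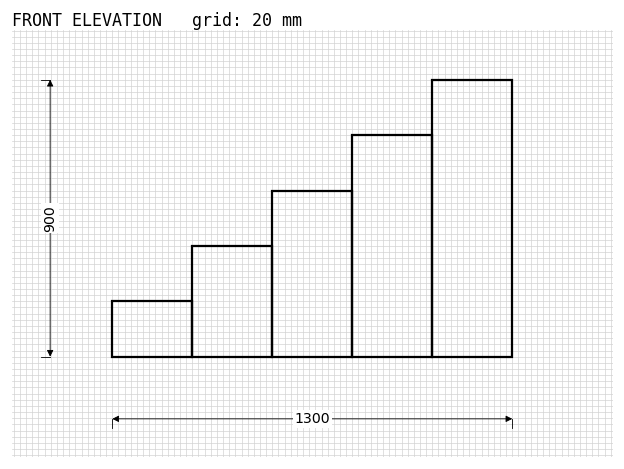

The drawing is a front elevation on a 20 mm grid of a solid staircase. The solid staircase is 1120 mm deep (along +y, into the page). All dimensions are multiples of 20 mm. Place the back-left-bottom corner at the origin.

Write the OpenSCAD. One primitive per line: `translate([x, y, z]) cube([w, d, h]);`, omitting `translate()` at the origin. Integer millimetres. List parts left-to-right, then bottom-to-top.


cube([260, 1120, 180]);
translate([260, 0, 0]) cube([260, 1120, 360]);
translate([520, 0, 0]) cube([260, 1120, 540]);
translate([780, 0, 0]) cube([260, 1120, 720]);
translate([1040, 0, 0]) cube([260, 1120, 900]);


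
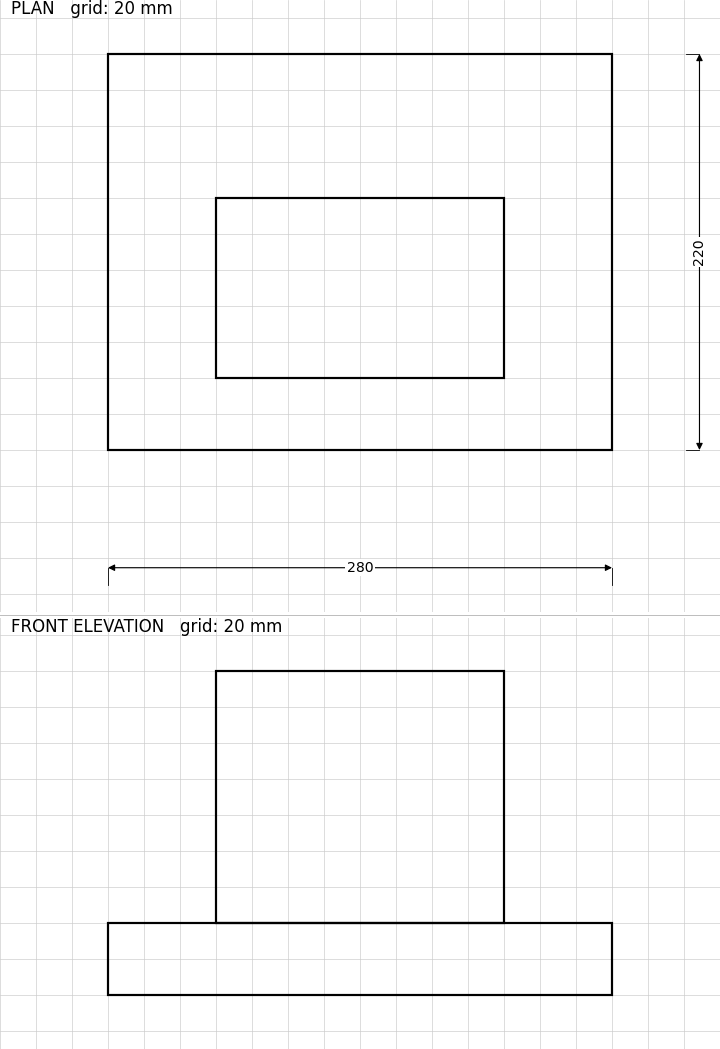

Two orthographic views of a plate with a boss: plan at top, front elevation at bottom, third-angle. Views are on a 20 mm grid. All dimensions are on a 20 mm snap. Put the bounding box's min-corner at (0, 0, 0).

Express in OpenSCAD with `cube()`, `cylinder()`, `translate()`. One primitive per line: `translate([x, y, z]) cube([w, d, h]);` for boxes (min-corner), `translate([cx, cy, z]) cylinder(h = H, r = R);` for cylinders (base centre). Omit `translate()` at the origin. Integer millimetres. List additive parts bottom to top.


cube([280, 220, 40]);
translate([60, 40, 40]) cube([160, 100, 140]);
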